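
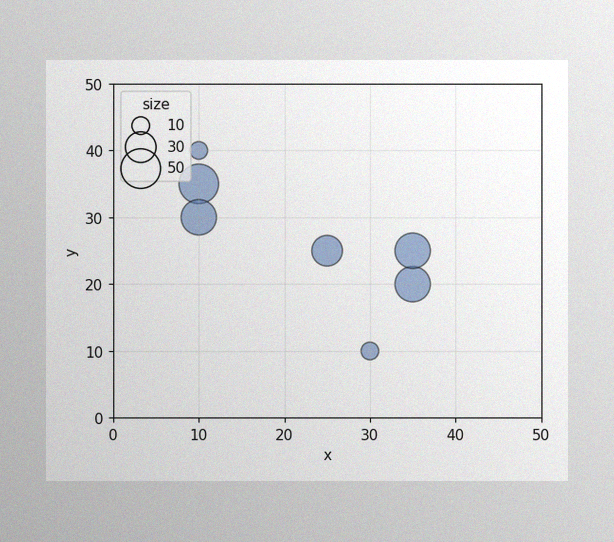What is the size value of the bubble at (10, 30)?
The image has some photo noise and uneven lighting. Matching the bubble at (10, 30) against the size legend gives 40.

40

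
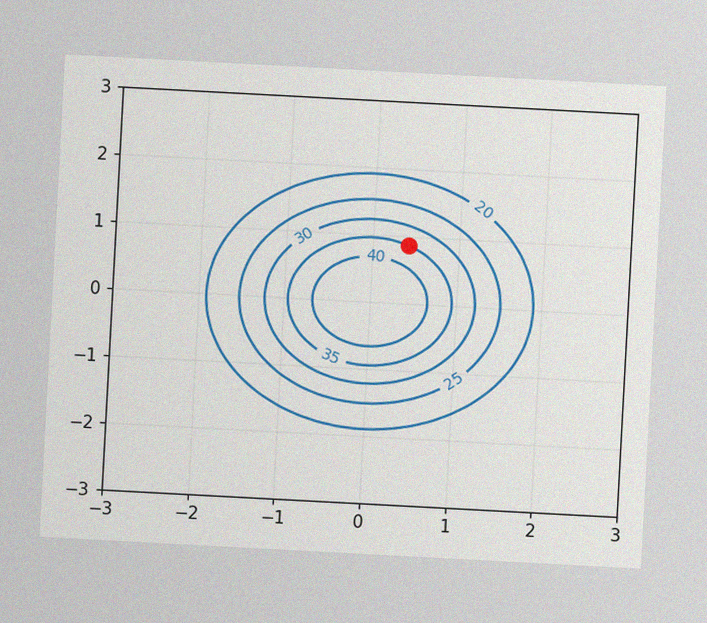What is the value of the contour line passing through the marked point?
35

The chart is tilted about 3° clockwise, with some photo noise. The marked point sits on the contour labelled 35.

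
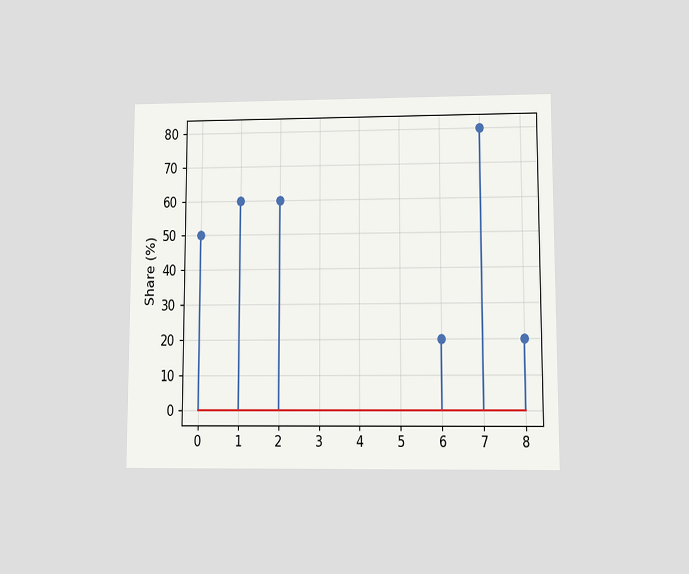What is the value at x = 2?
The chart is viewed at a slight angle. The stem at x=2 reaches 60%.

60%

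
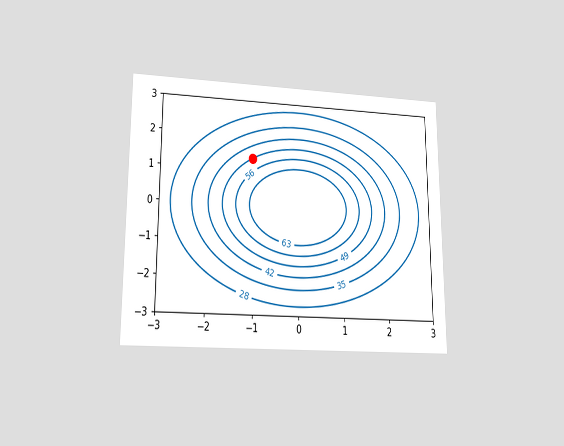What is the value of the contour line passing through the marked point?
The chart is viewed at a slight angle. The marked point sits on the contour labelled 49.

49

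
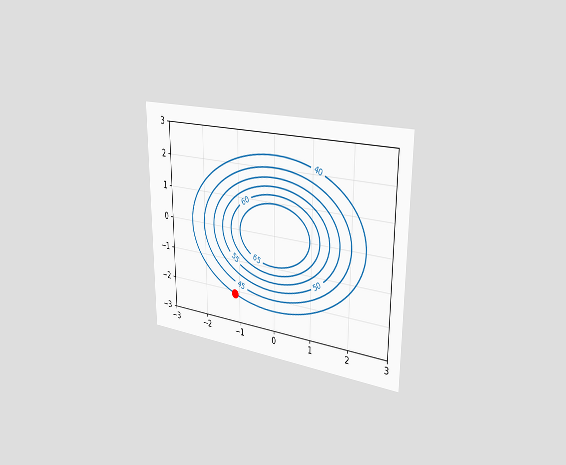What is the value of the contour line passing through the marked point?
40

The chart is viewed slightly from the right. The marked point sits on the contour labelled 40.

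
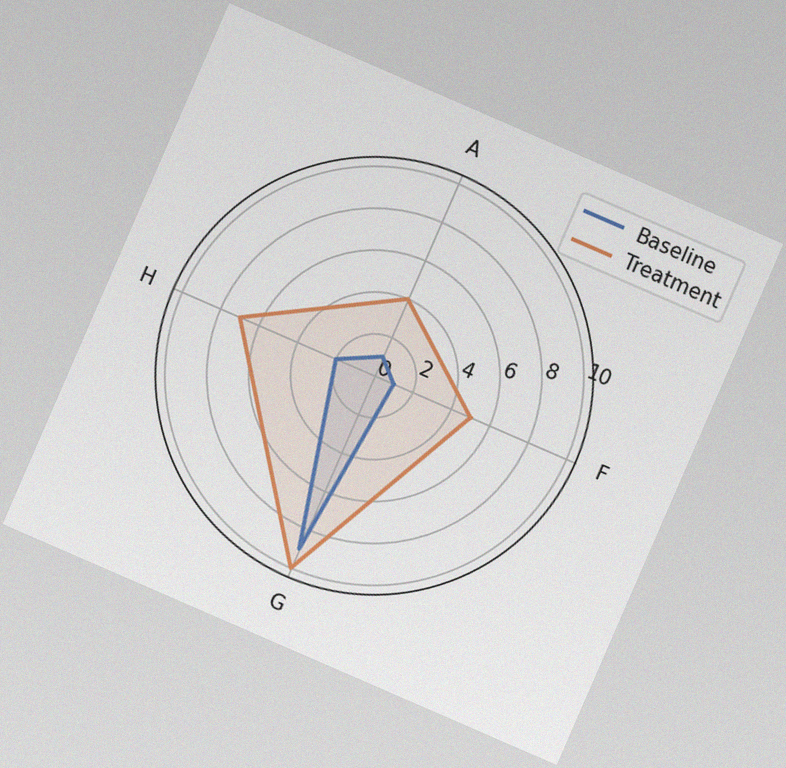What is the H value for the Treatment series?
The chart is tilted about 24° clockwise, with some photo noise. On the H axis, Treatment reaches 7.

7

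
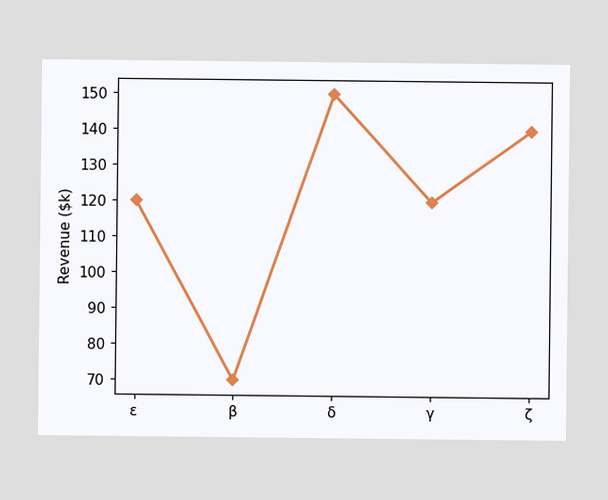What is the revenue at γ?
$120k

At γ, the line is at $120k.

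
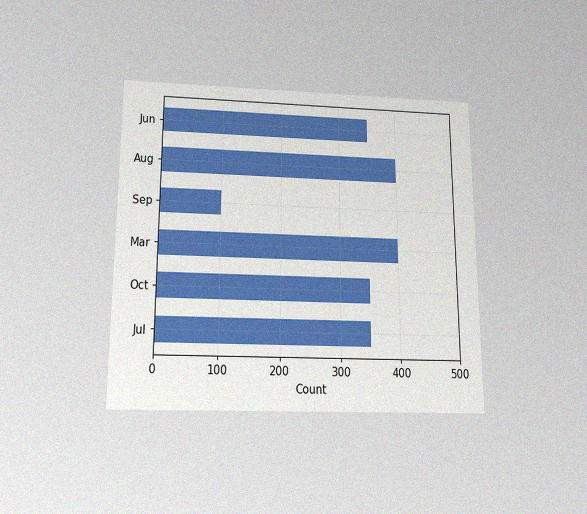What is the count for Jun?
The chart is viewed slightly from below, with some photo noise. Reading along the chart's x-axis, the Jun bar reaches 350.

350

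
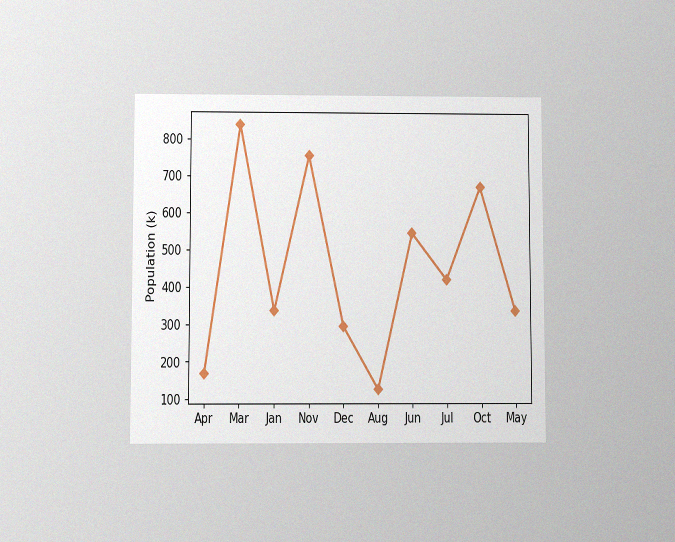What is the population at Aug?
126k

The chart is viewed at a slight angle, with some photo noise. At Aug, the line is at 126k.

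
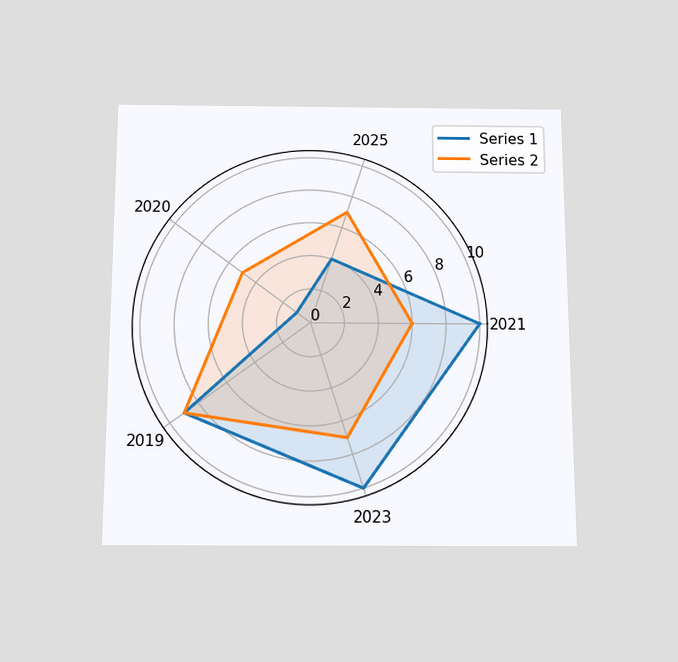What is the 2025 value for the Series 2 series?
7

The chart is viewed slightly from below. On the 2025 axis, Series 2 reaches 7.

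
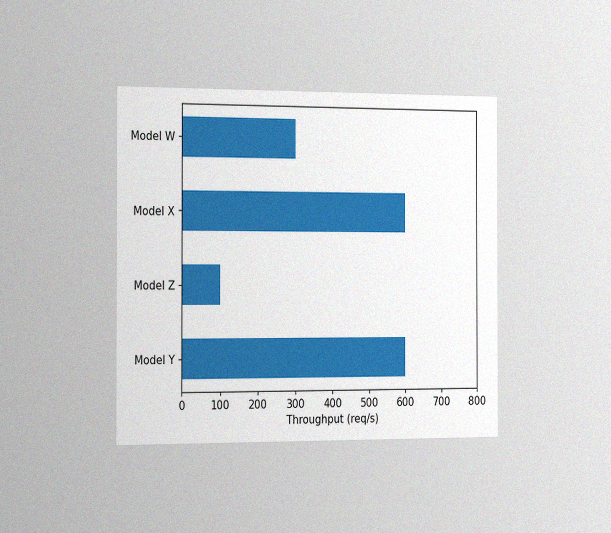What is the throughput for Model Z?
The chart is viewed slightly from the left, with some photo noise. Reading along the chart's x-axis, the Model Z bar reaches 100req/s.

100req/s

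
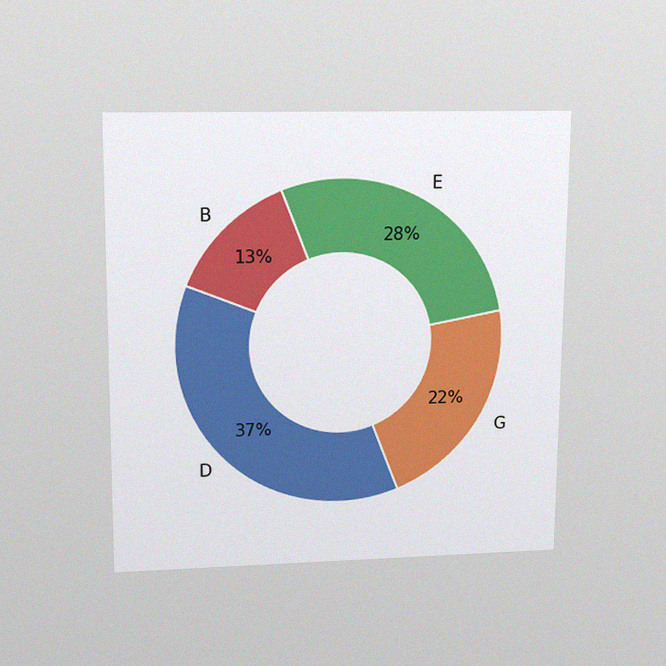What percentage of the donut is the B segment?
13%

The chart is viewed slightly from above, with some photo noise. The B segment takes up 13% of the ring.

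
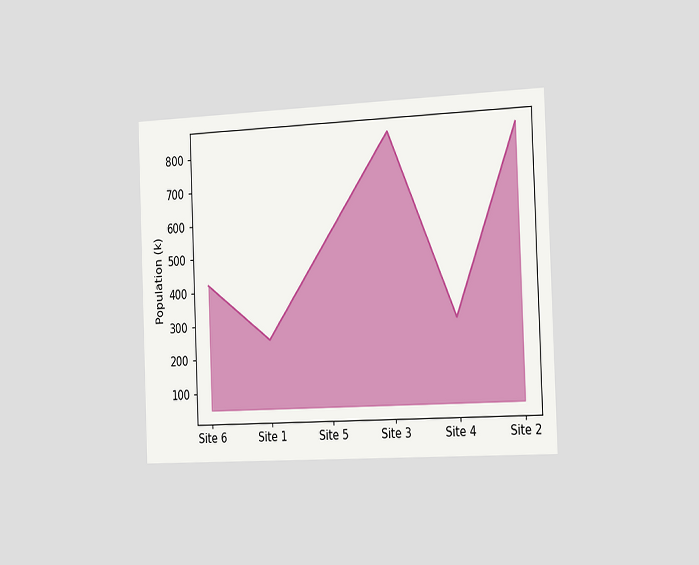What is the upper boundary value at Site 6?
420k

The chart is tilted about 2° counter-clockwise and viewed slightly from the right. At Site 6 the upper boundary is at 420k.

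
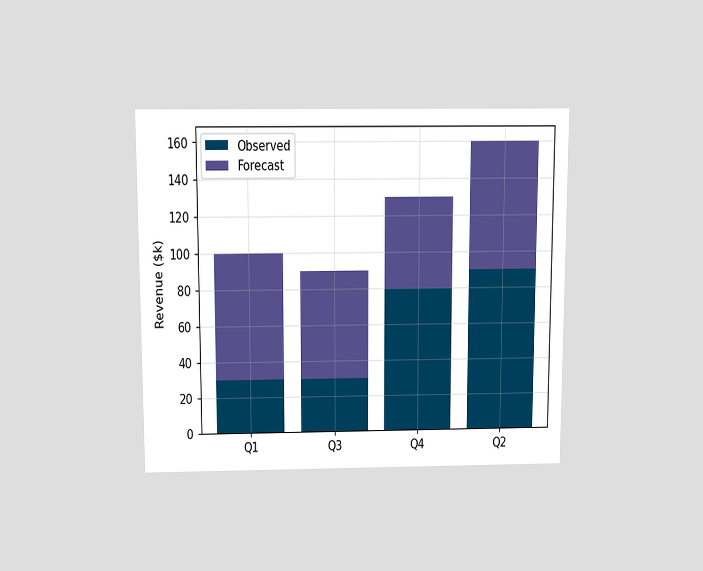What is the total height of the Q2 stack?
The chart is viewed slightly from above. The Q2 stack's top reaches $160k on the y-axis.

$160k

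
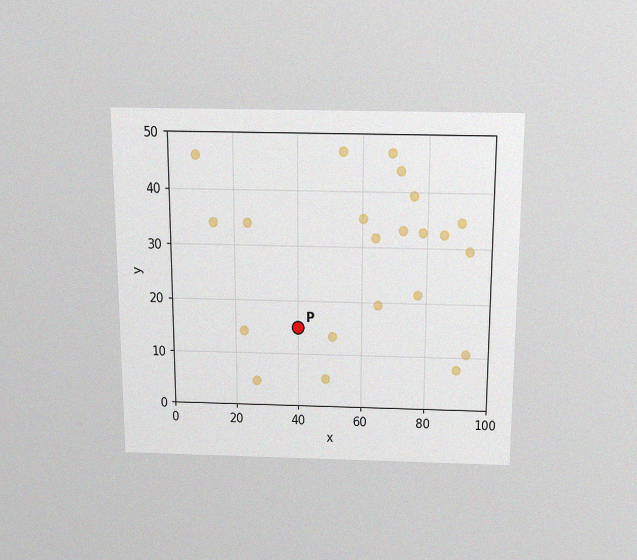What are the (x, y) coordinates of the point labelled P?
(40, 15)

The chart is viewed slightly from above, with some photo noise. Following the gridlines from P to each axis, P sits at (40, 15).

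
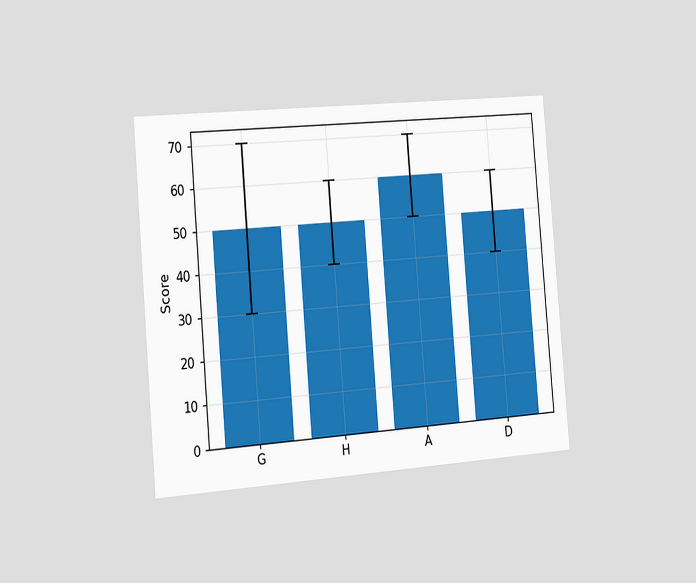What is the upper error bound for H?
The chart is tilted about 5° counter-clockwise and viewed slightly from the left. The H bar's upper whisker reaches 60.

60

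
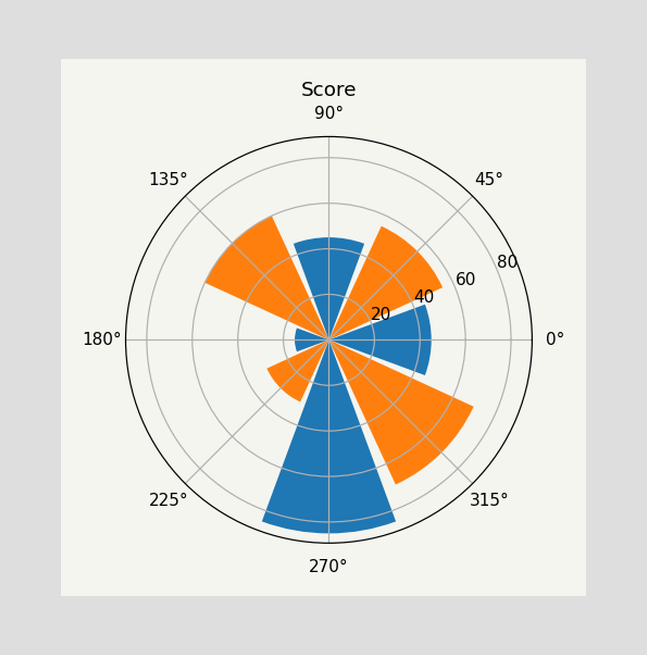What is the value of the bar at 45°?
55

The bar at 45° reaches 55 on the radial axis.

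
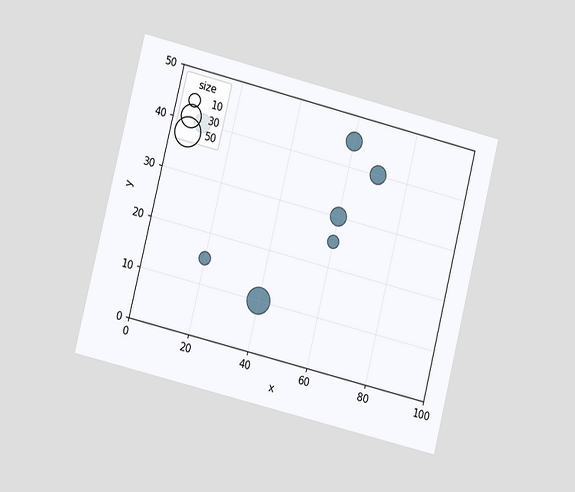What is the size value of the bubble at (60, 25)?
10

The chart is tilted about 14° clockwise and viewed at a slight angle. Matching the bubble at (60, 25) against the size legend gives 10.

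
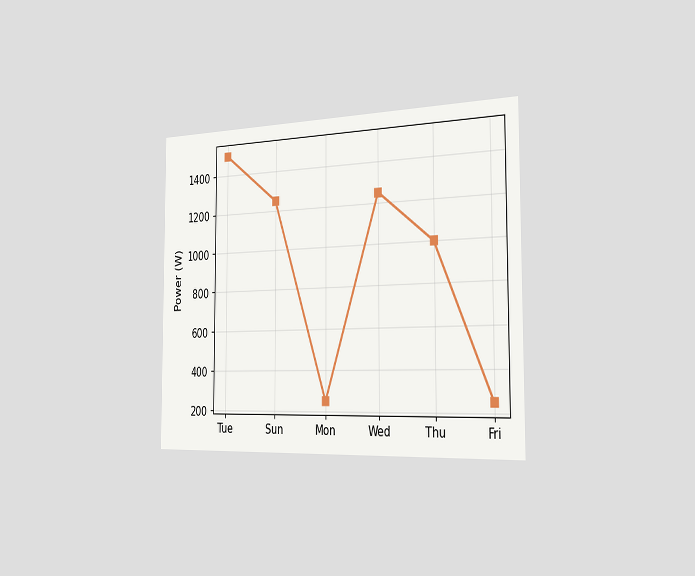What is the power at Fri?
The chart is viewed slightly from the right. At Fri, the line is at 250W.

250W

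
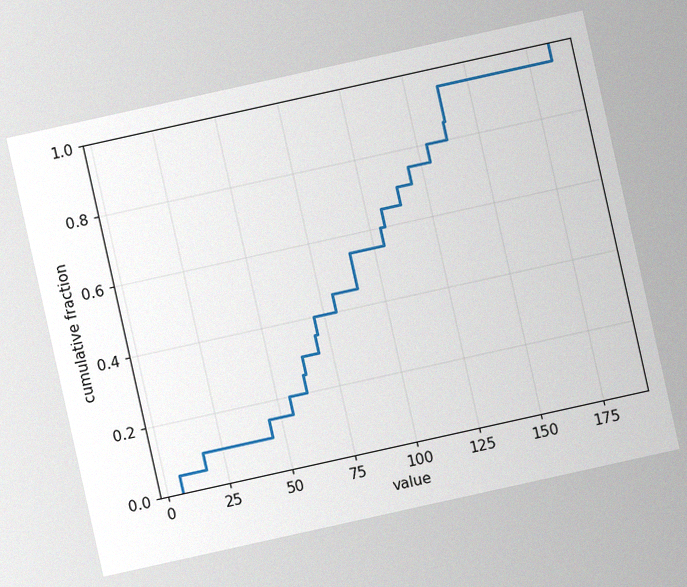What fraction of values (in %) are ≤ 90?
55%

The chart is tilted about 12° counter-clockwise, with some photo noise. At x=90 the ECDF step is at 55%.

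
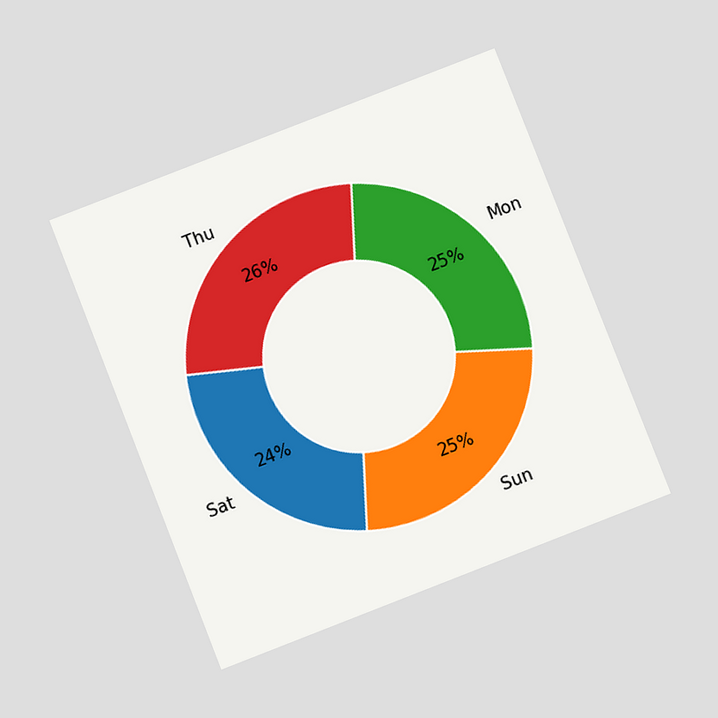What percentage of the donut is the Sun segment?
The chart is tilted about 21° counter-clockwise and viewed at a slight angle. The Sun segment takes up 25% of the ring.

25%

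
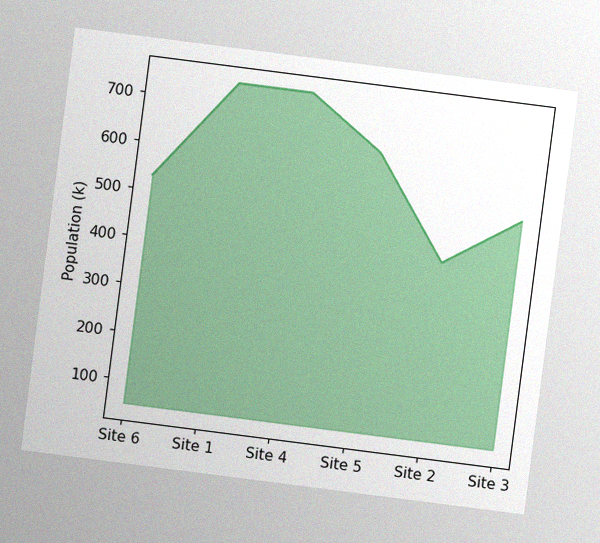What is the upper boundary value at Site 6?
530k

The chart is tilted about 7° clockwise, with some photo noise. At Site 6 the upper boundary is at 530k.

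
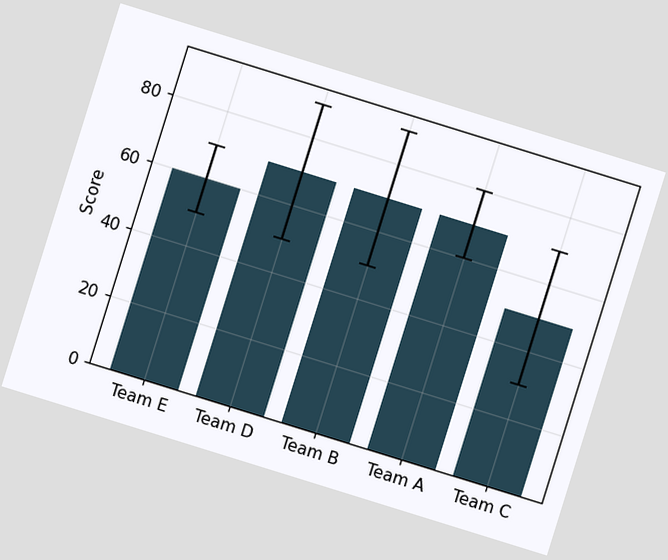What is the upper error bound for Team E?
70

The chart is tilted about 17° clockwise. The Team E bar's upper whisker reaches 70.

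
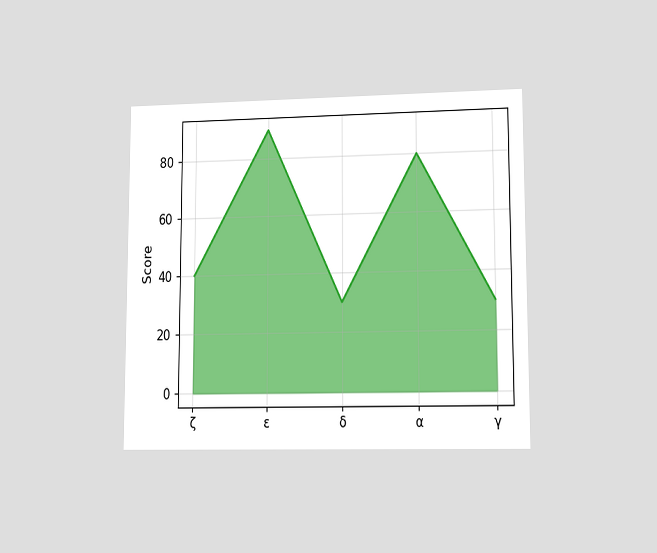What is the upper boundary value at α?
80

The chart is viewed at a slight angle. At α the upper boundary is at 80.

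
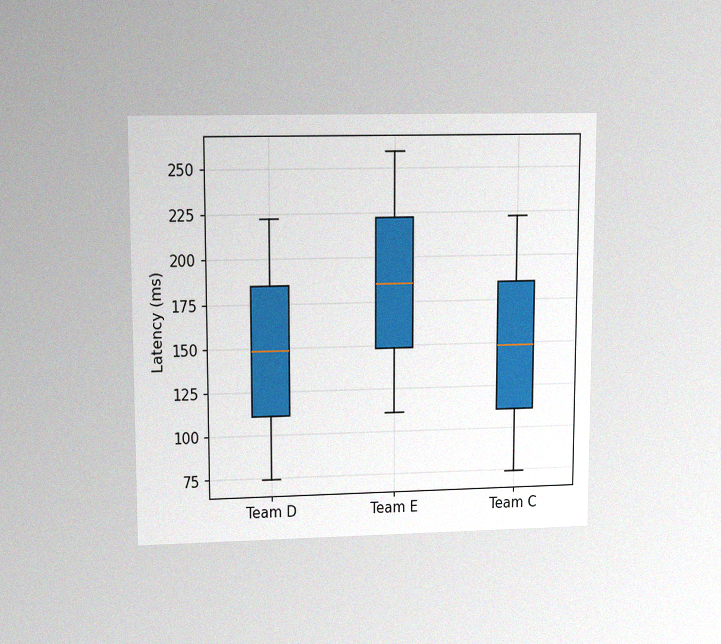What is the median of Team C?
The chart is viewed at a slight angle, with some photo noise. The median line in the Team C box sits at 148ms.

148ms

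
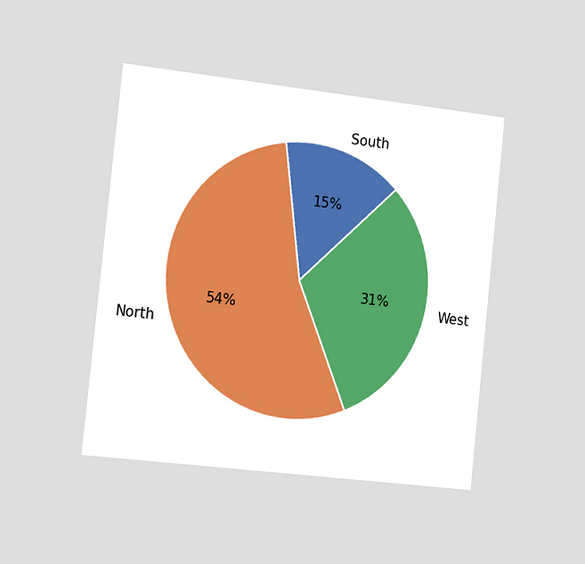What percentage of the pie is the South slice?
The chart is tilted about 6° clockwise and viewed slightly from the left. The South slice takes up 15% of the pie.

15%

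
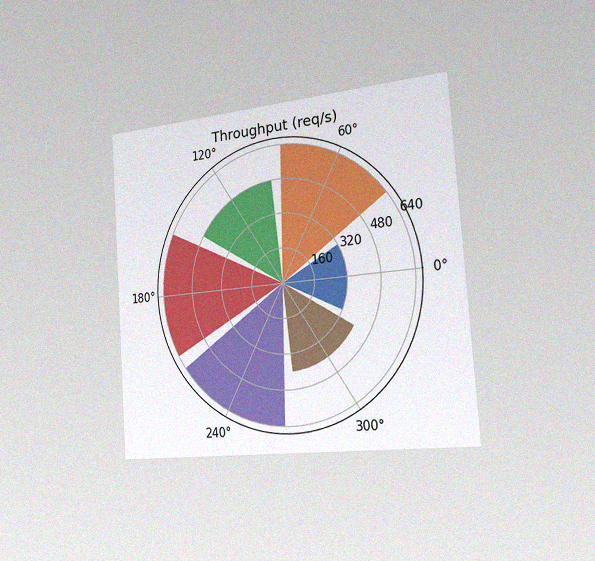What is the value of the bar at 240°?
The chart is tilted about 4° counter-clockwise and viewed slightly from the right, with some photo noise. The bar at 240° reaches 640req/s on the radial axis.

640req/s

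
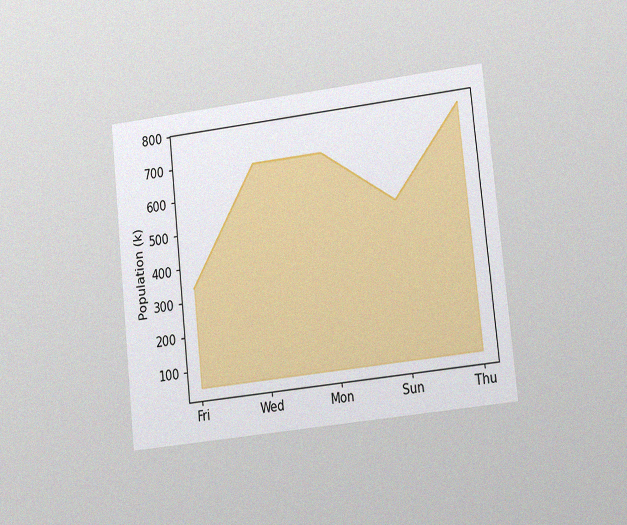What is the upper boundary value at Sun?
510k

The chart is tilted about 6° counter-clockwise and viewed slightly from the right, with some photo noise. At Sun the upper boundary is at 510k.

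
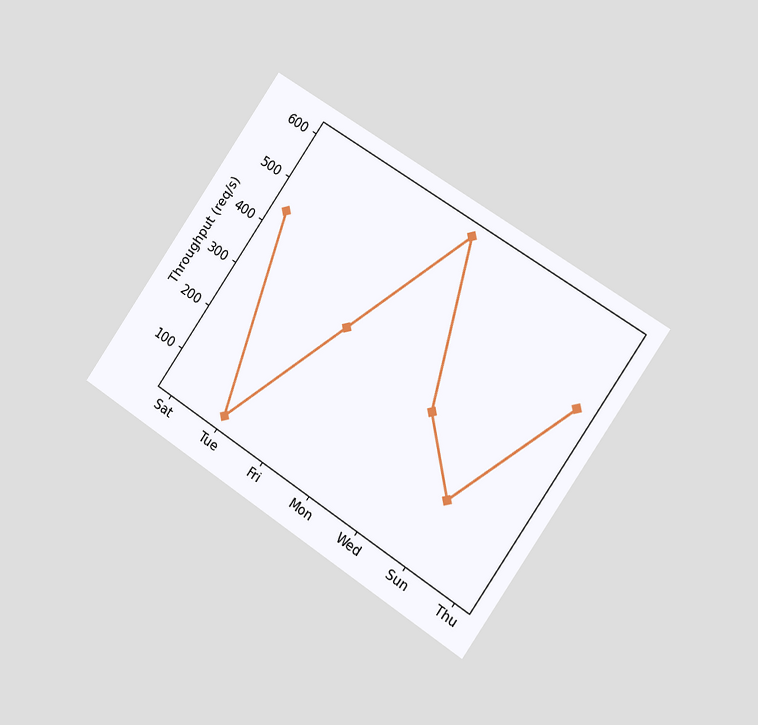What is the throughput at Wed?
The chart is tilted about 34° clockwise and viewed slightly from the right. At Wed, the line is at 280req/s.

280req/s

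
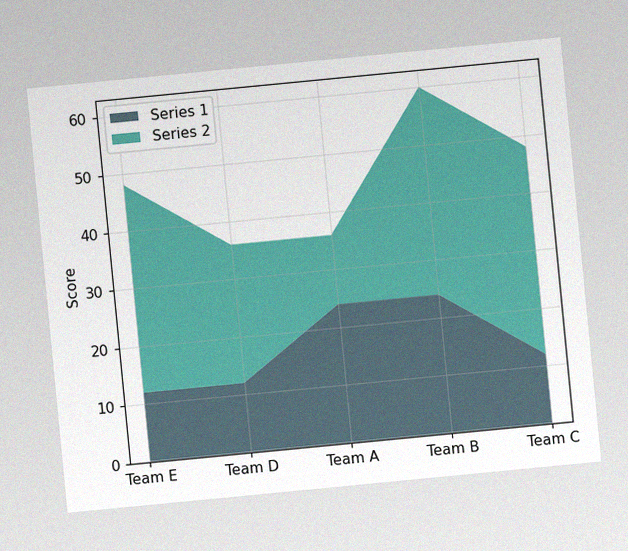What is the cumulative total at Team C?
The chart is tilted about 6° counter-clockwise, with some photo noise. The stacked total at Team C reaches 48.

48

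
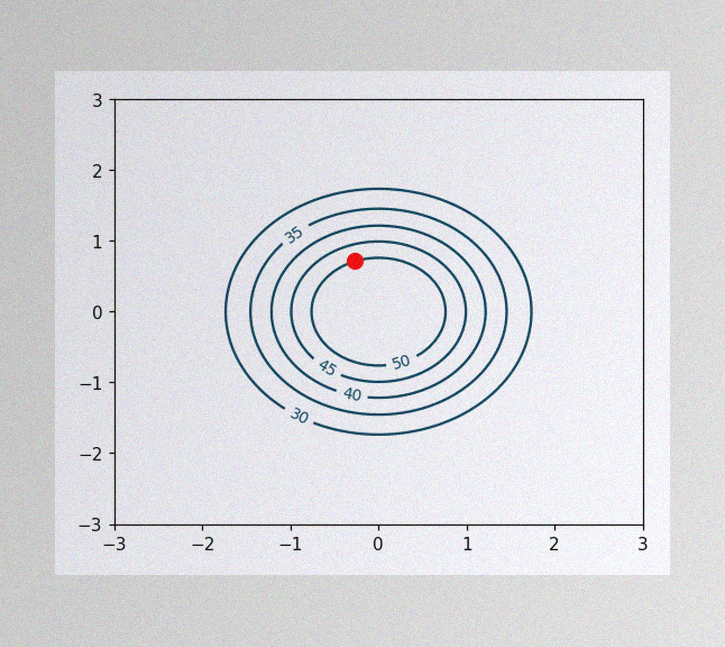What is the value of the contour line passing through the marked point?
50

The image has some photo noise and uneven lighting. The marked point sits on the contour labelled 50.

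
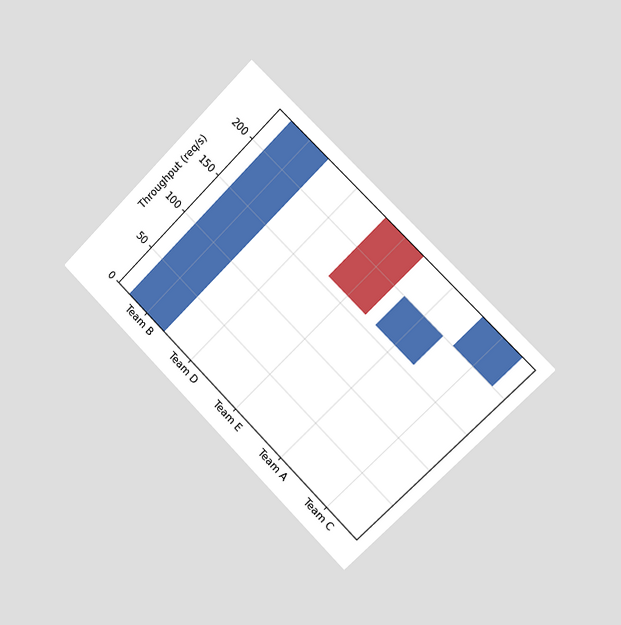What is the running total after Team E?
160req/s

The chart is tilted about 45° clockwise and viewed slightly from the right. After Team E the running total reaches 160req/s.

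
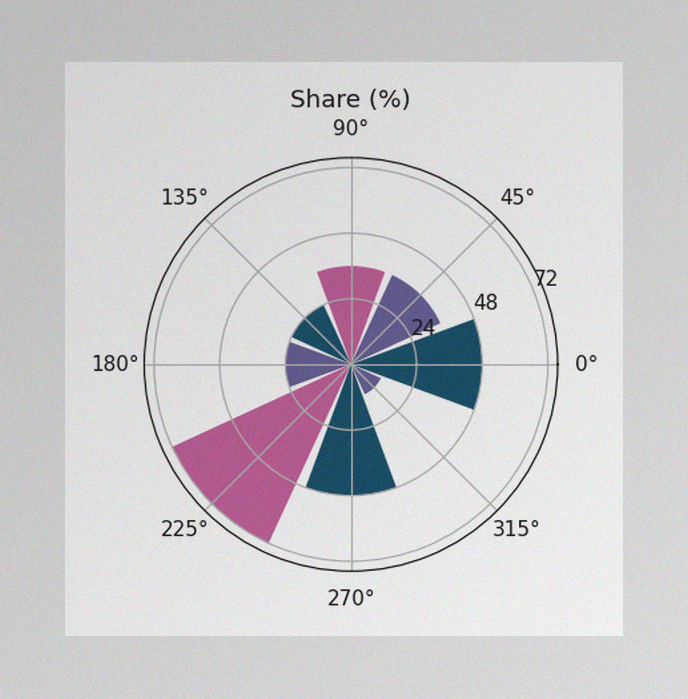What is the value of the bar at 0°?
The image has some photo noise and uneven lighting. The bar at 0° reaches 48% on the radial axis.

48%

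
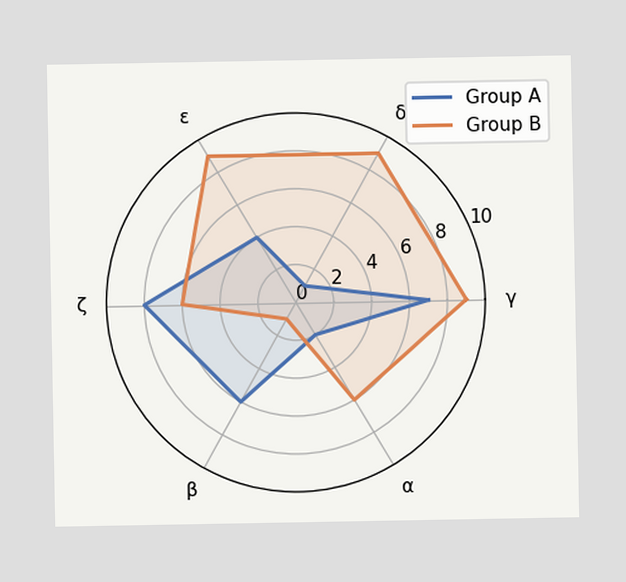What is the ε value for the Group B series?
On the ε axis, Group B reaches 9.

9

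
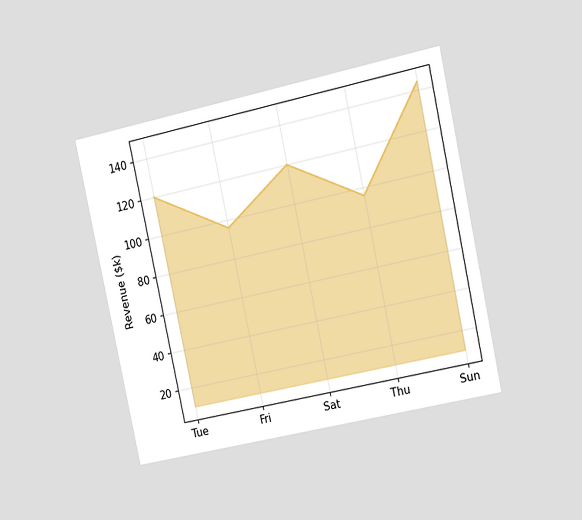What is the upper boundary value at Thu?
$96k

The chart is tilted about 12° counter-clockwise and viewed slightly from the right. At Thu the upper boundary is at $96k.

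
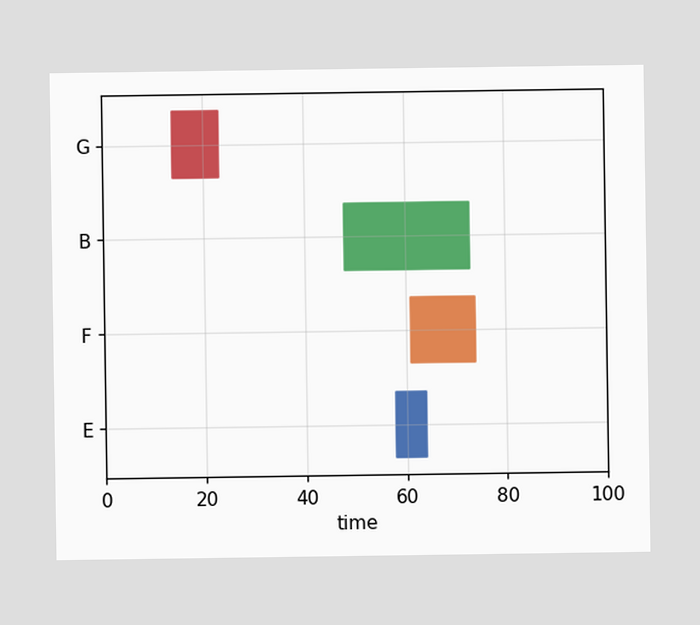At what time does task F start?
61

The F bar begins at t=61.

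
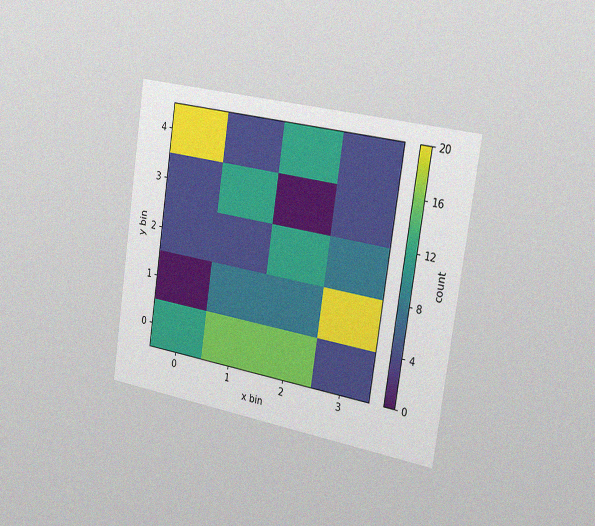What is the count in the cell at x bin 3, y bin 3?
4

The chart is tilted about 8° clockwise and viewed slightly from the right, with some photo noise. Matching the cell (3, 3) against the colorbar gives 4.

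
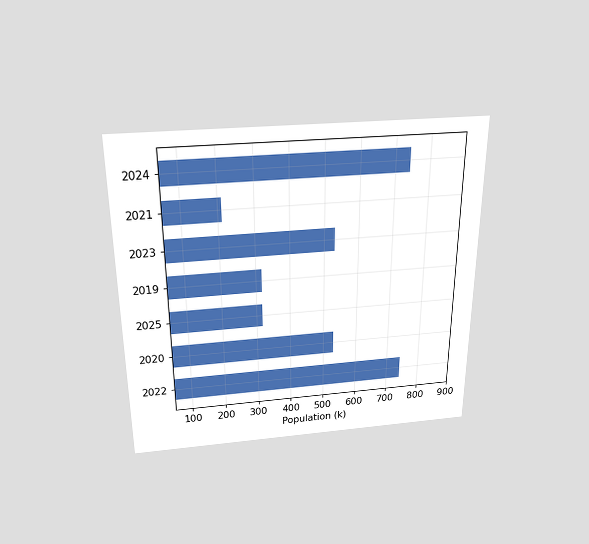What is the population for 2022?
742k

The chart is viewed slightly from above. Reading along the chart's x-axis, the 2022 bar reaches 742k.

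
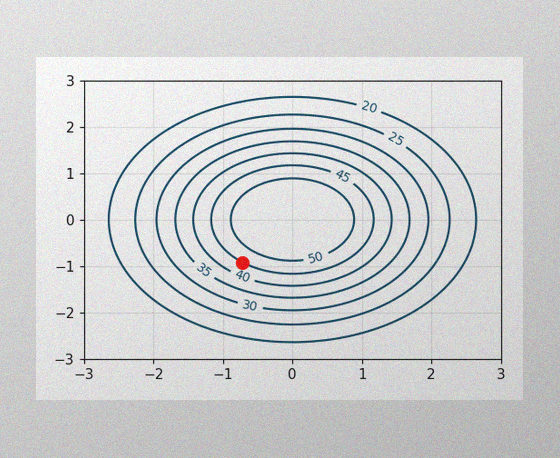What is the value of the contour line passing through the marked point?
The image has some photo noise and uneven lighting. The marked point sits on the contour labelled 45.

45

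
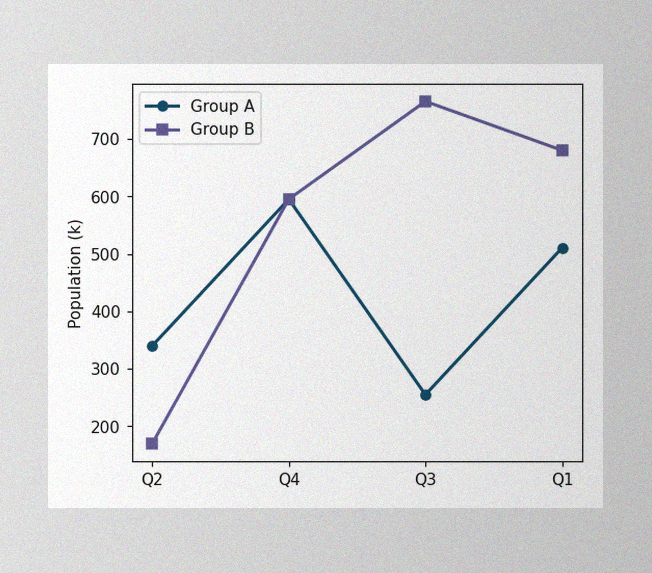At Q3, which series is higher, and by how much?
Group B, by 510k

The image has some photo noise and uneven lighting. At Q3, Group B sits above the other line by 510k.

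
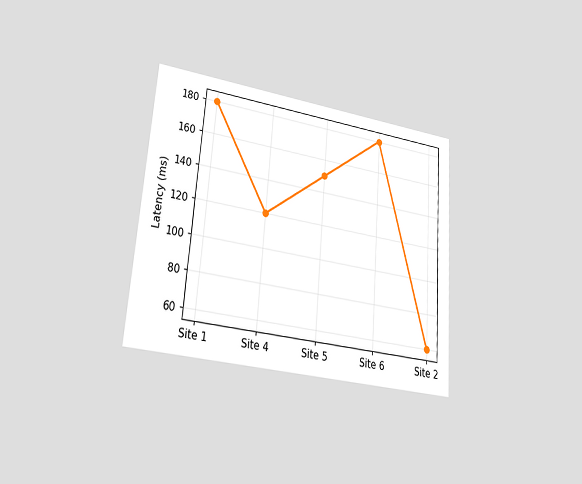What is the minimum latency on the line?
The chart is tilted about 4° clockwise and viewed at a slight angle. The lowest point is at Site 2, and reading across to the y-axis gives 60ms.

60ms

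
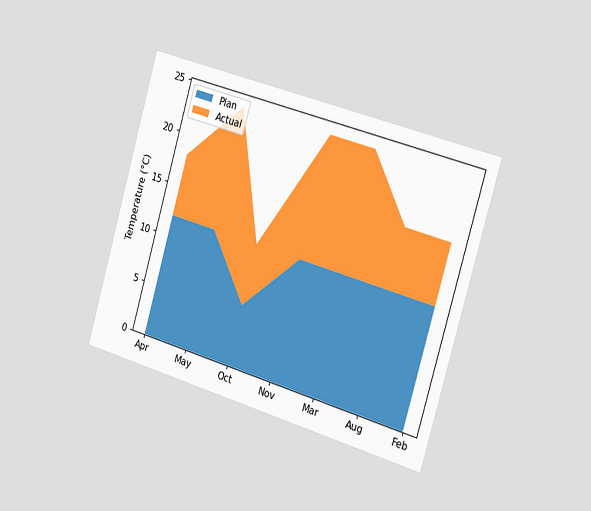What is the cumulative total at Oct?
The chart is tilted about 16° clockwise and viewed slightly from the right. The stacked total at Oct reaches 12°C.

12°C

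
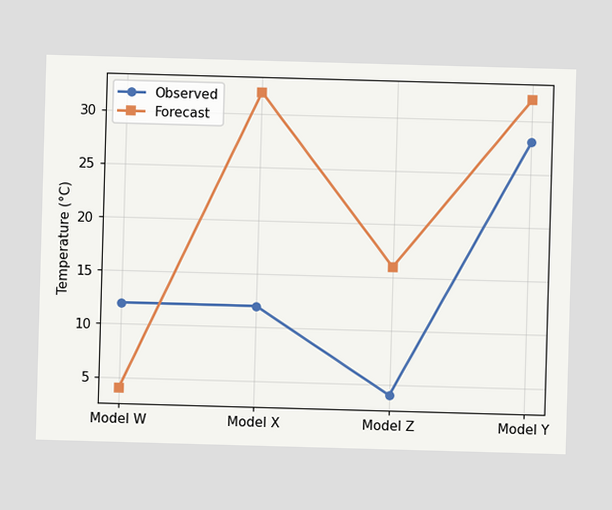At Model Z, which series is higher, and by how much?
Forecast, by 12°C

At Model Z, Forecast sits above the other line by 12°C.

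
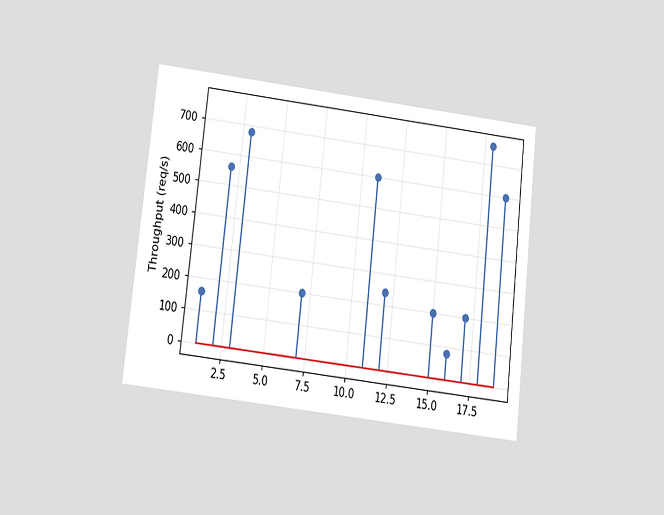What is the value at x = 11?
600req/s

The chart is tilted about 6° clockwise and viewed slightly from below. The stem at x=11 reaches 600req/s.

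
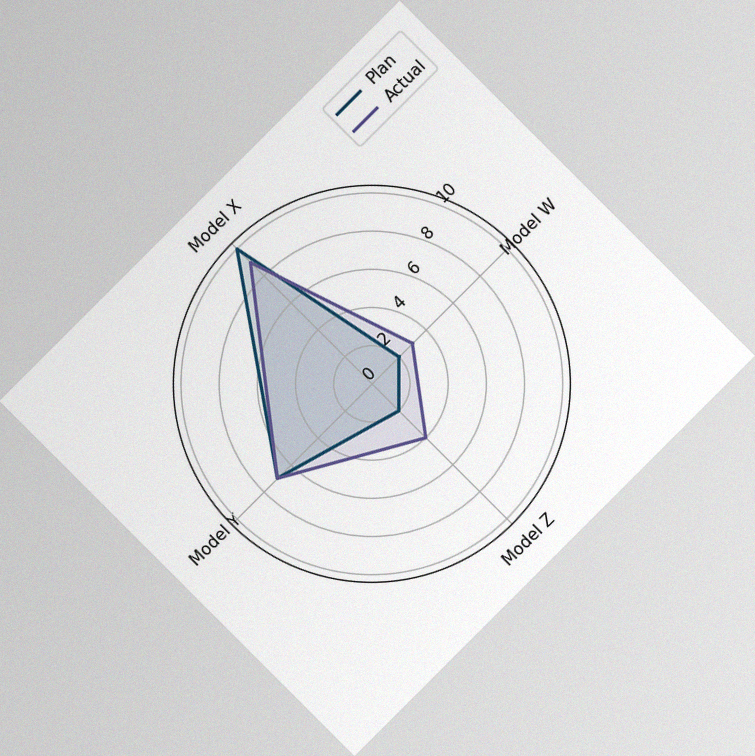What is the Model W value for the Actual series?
3

The chart is tilted about 45° counter-clockwise, with some photo noise. On the Model W axis, Actual reaches 3.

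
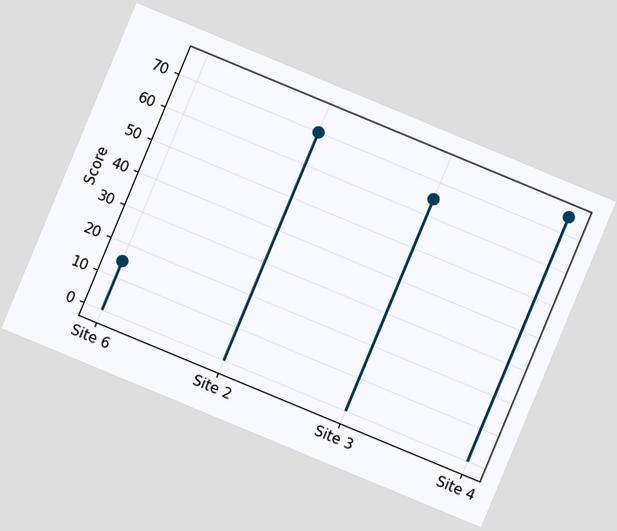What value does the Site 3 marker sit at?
The chart is tilted about 23° clockwise. The Site 3 marker sits at 65.

65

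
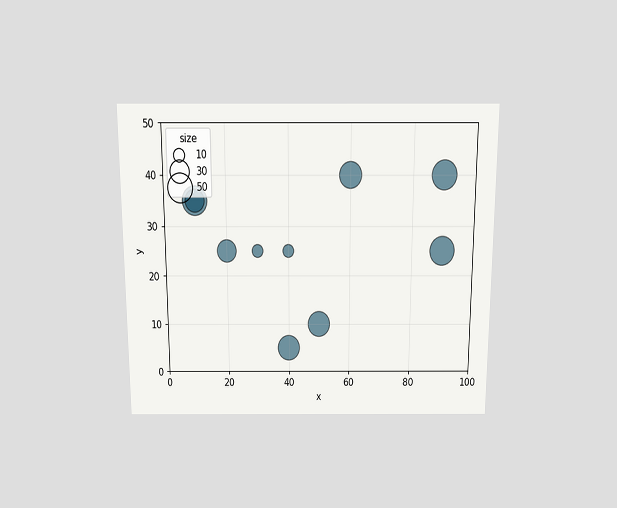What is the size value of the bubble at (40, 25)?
10

The chart is viewed slightly from above. Matching the bubble at (40, 25) against the size legend gives 10.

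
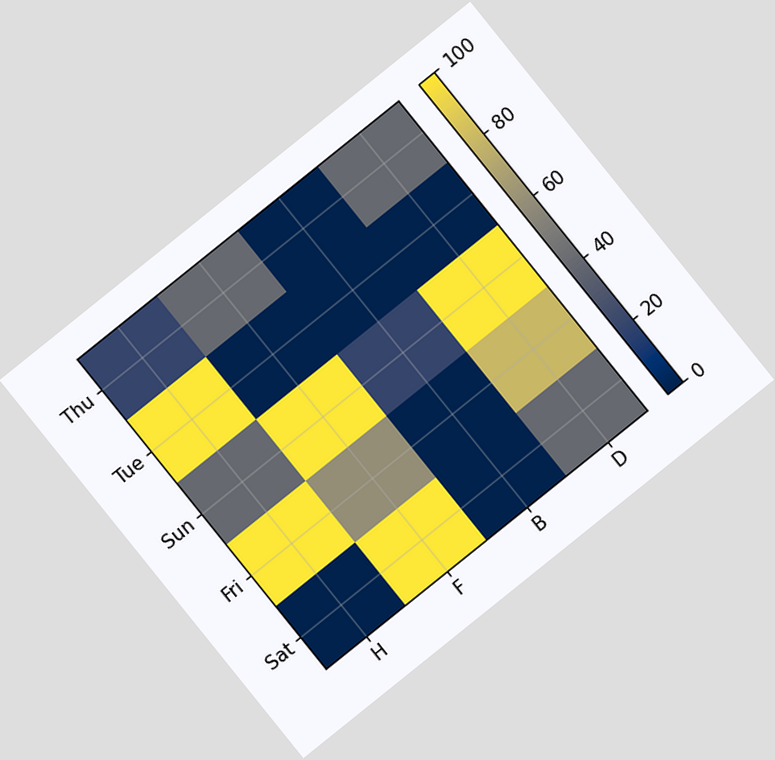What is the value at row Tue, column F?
The chart is tilted about 39° counter-clockwise. Matching cell (Tue, F) against the colorbar gives 0.

0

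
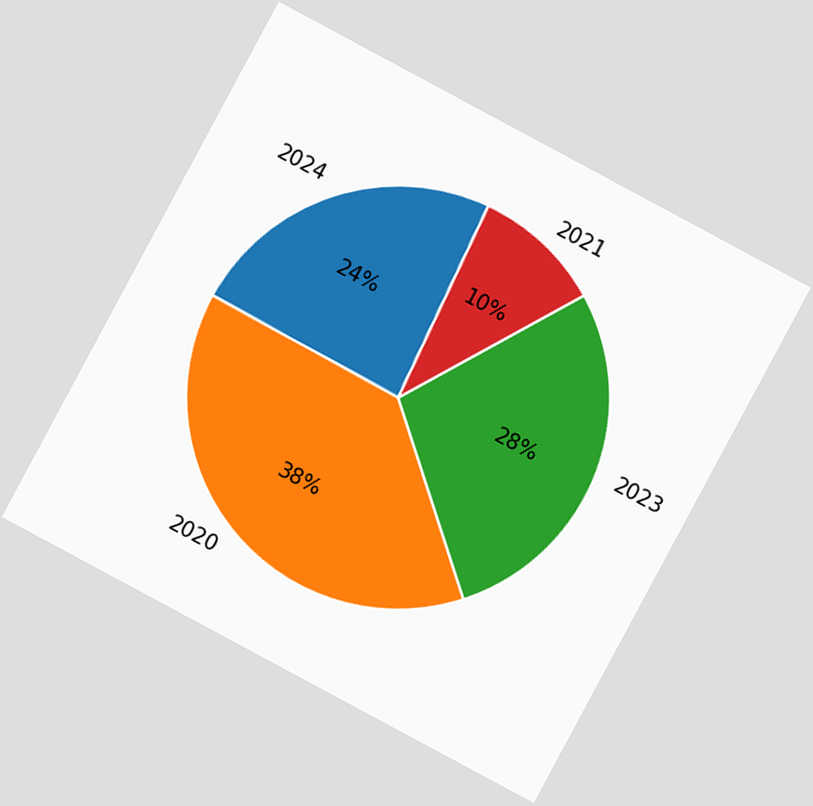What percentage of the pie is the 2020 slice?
38%

The chart is tilted about 28° clockwise. The 2020 slice takes up 38% of the pie.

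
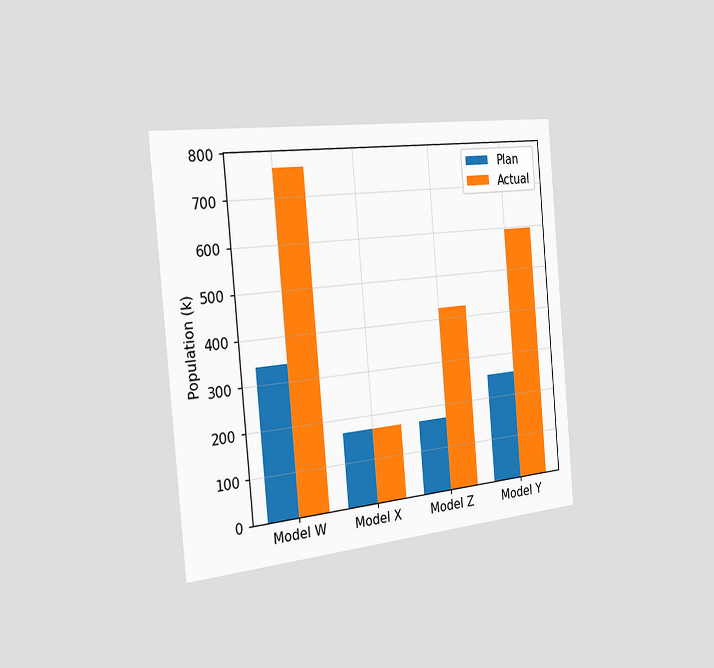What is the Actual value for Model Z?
The chart is tilted about 5° counter-clockwise and viewed slightly from the left. The Actual bar at Model Z reaches 425k on the y-axis.

425k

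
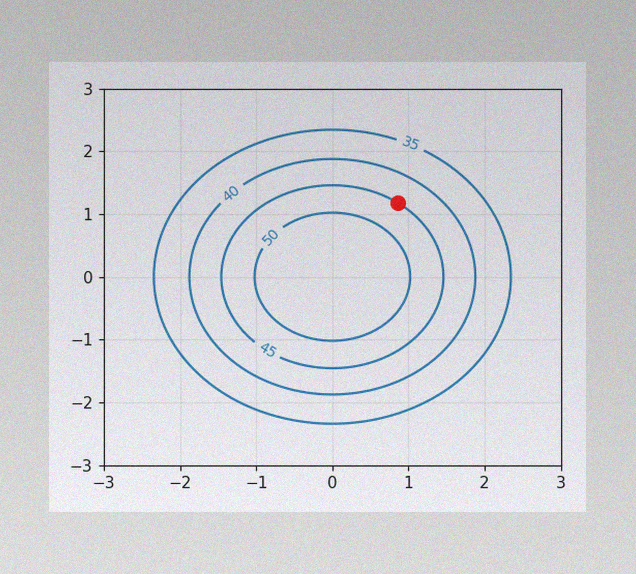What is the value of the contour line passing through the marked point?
The image has some photo noise and uneven lighting. The marked point sits on the contour labelled 45.

45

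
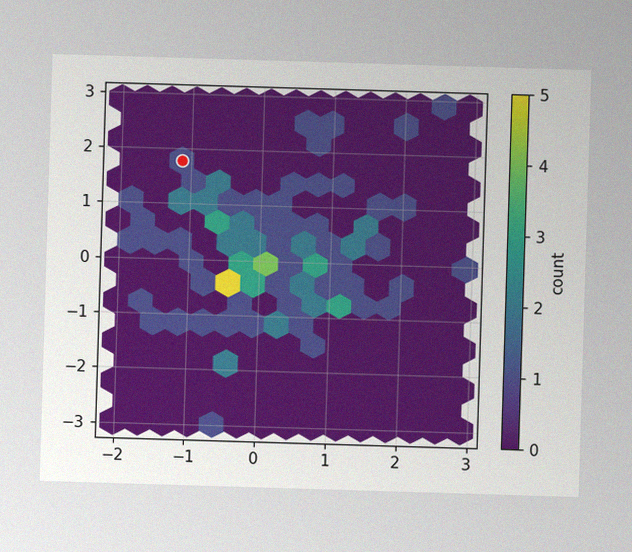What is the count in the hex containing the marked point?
The image has some photo noise and uneven lighting. The marked hex reads 1 on the colorbar.

1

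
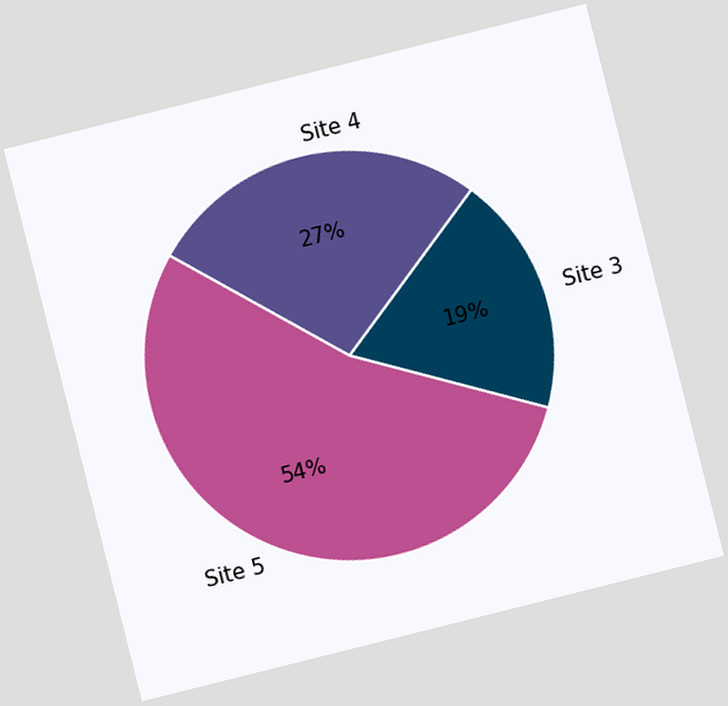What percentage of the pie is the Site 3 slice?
The chart is tilted about 14° counter-clockwise. The Site 3 slice takes up 19% of the pie.

19%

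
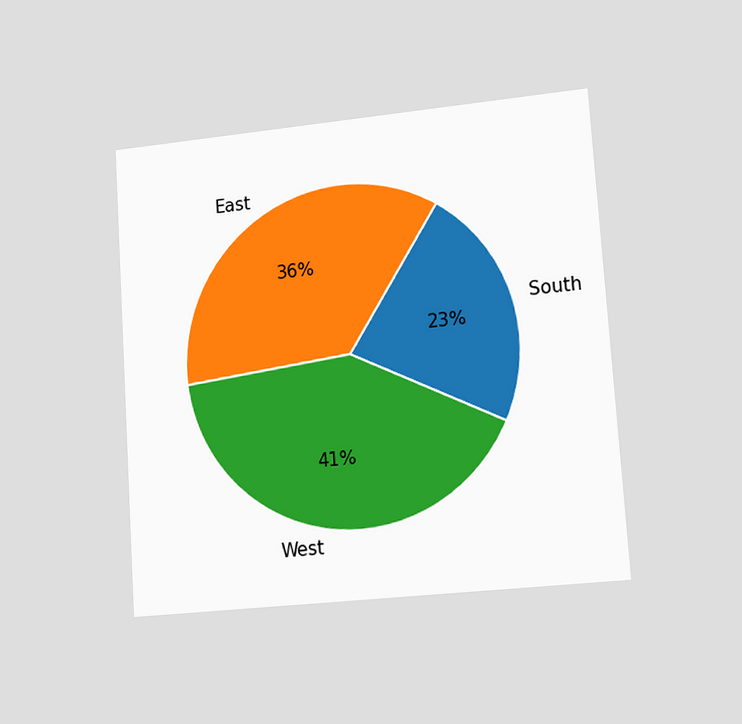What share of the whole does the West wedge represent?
41%

The chart is tilted about 4° counter-clockwise and viewed slightly from the right. The West slice takes up 41% of the pie.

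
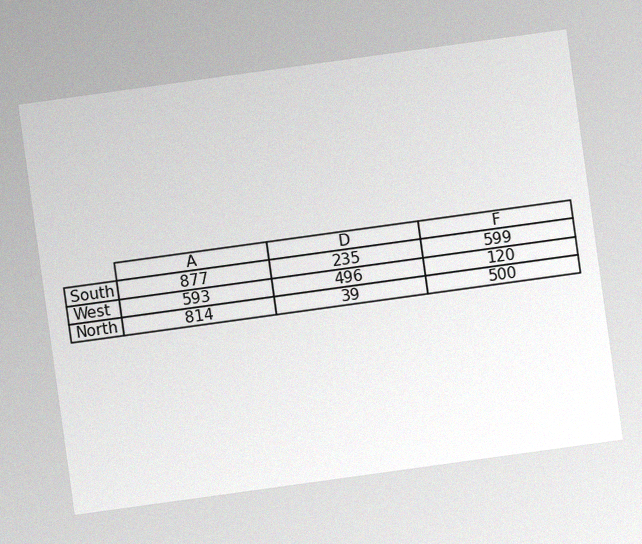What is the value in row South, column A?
The chart is tilted about 8° counter-clockwise, with some photo noise. The (South, A) cell reads 877.

877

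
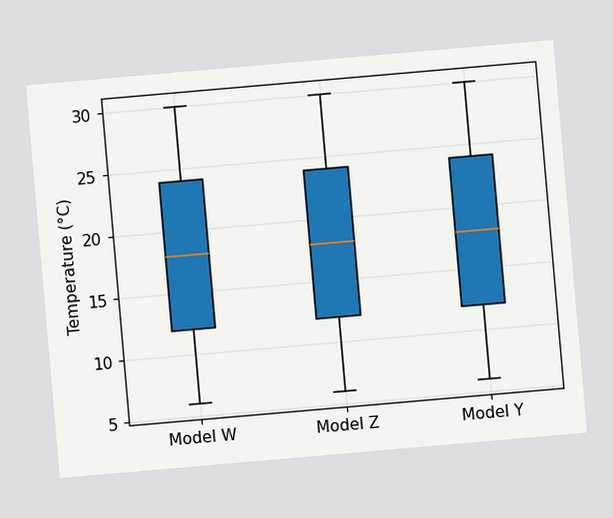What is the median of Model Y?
The chart is tilted about 5° counter-clockwise. The median line in the Model Y box sits at 18°C.

18°C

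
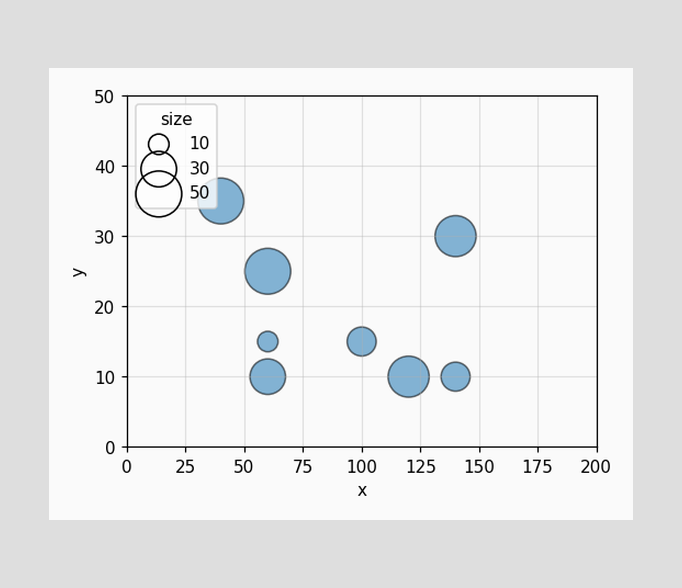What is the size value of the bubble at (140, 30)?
Matching the bubble at (140, 30) against the size legend gives 40.

40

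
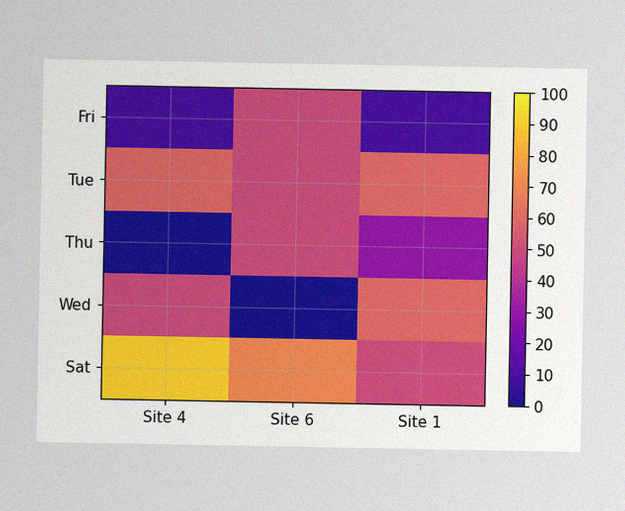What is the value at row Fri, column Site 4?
10

The image has some photo noise and uneven lighting. Matching cell (Fri, Site 4) against the colorbar gives 10.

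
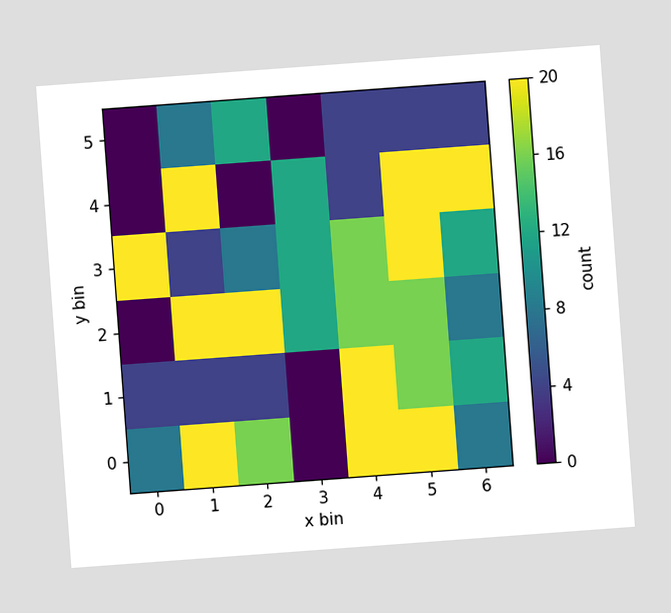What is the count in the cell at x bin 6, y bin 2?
8

The chart is tilted about 4° counter-clockwise. Matching the cell (6, 2) against the colorbar gives 8.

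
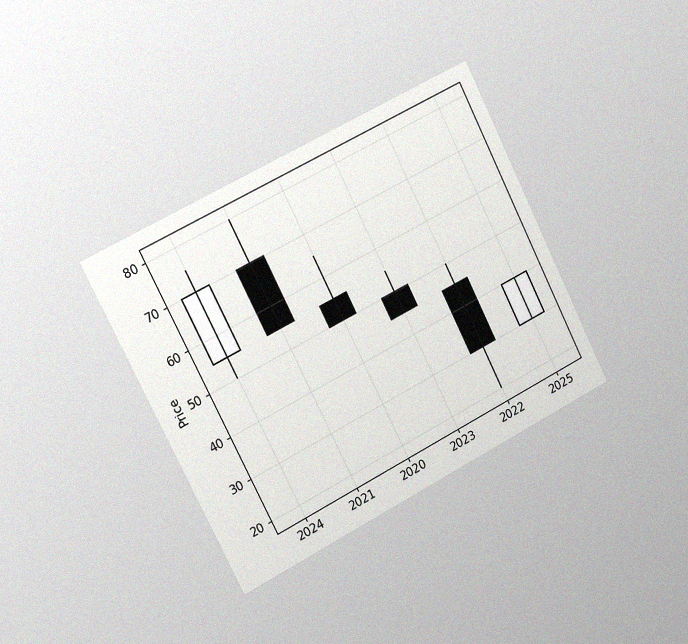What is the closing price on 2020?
The chart is tilted about 27° counter-clockwise and viewed slightly from the left, with some photo noise. The 2020 candle closes at 50.

50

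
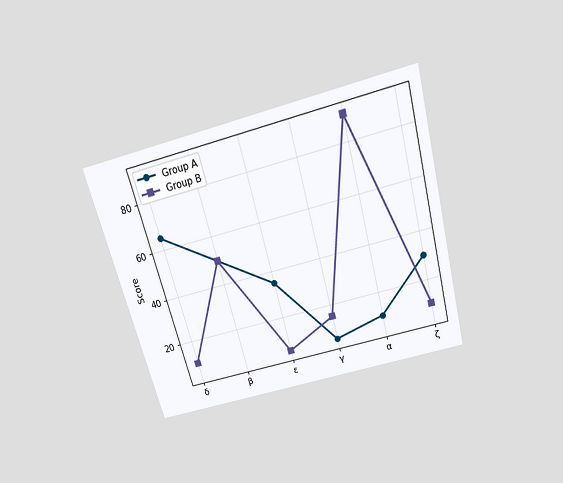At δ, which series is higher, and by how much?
The chart is tilted about 15° counter-clockwise and viewed slightly from above. At δ, Group A sits above the other line by 55.

Group A, by 55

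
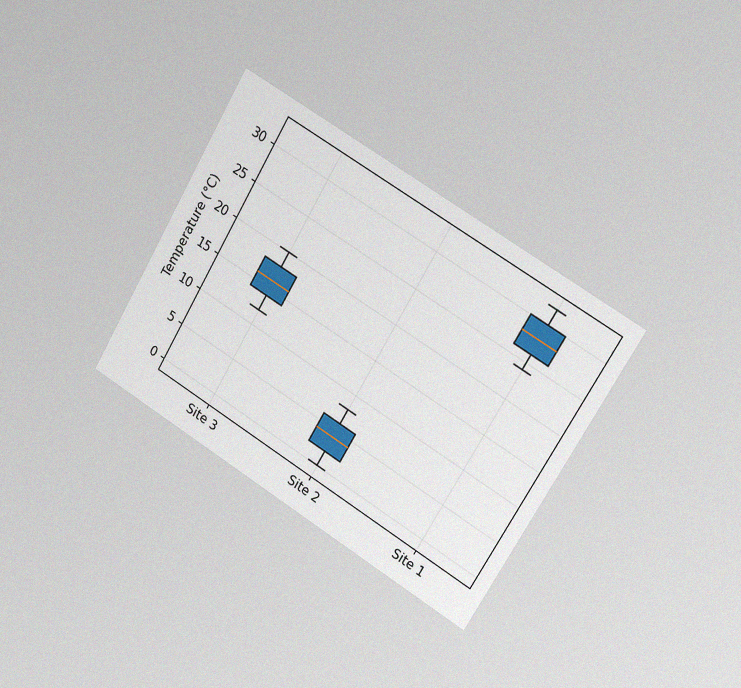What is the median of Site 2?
The chart is tilted about 31° clockwise and viewed slightly from the right, with some photo noise. The median line in the Site 2 box sits at 4°C.

4°C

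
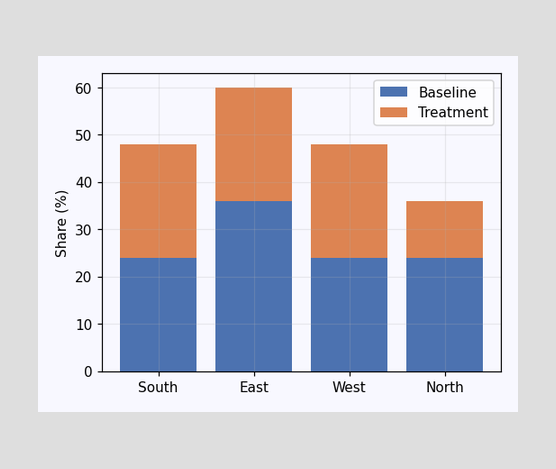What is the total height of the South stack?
48%

The South stack's top reaches 48% on the y-axis.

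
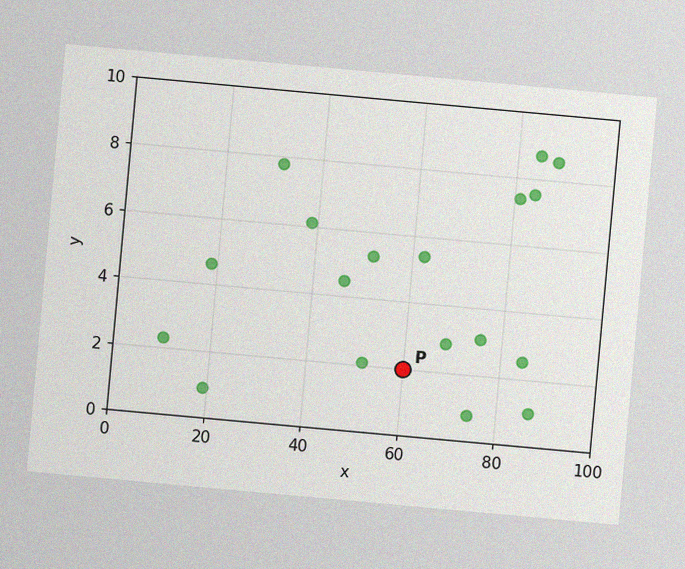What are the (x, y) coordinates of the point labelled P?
The chart is tilted about 5° clockwise, with some photo noise. Following the gridlines from P to each axis, P sits at (60, 2).

(60, 2)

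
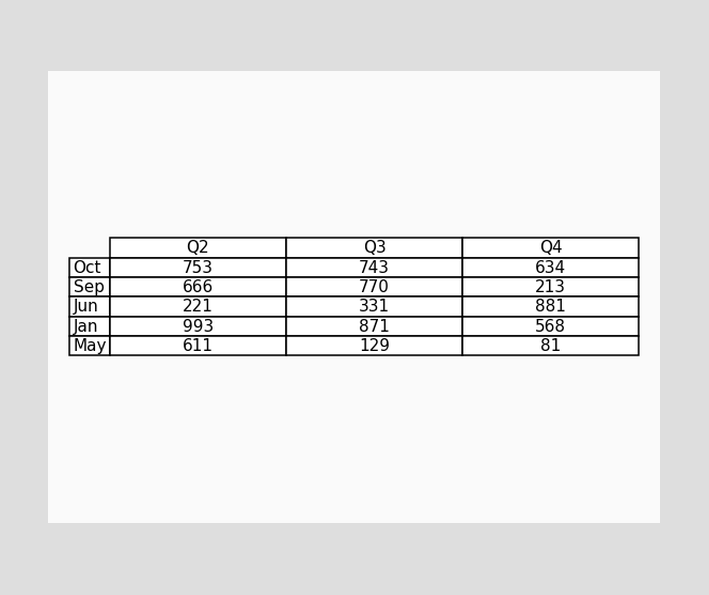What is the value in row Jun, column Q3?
331

The (Jun, Q3) cell reads 331.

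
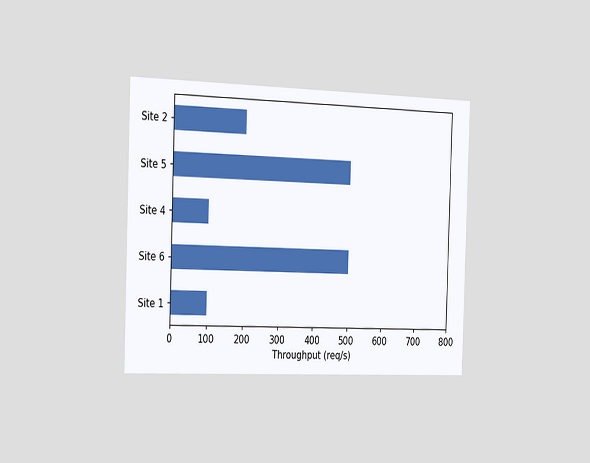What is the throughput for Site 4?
100req/s

The chart is viewed slightly from the left. Reading along the chart's x-axis, the Site 4 bar reaches 100req/s.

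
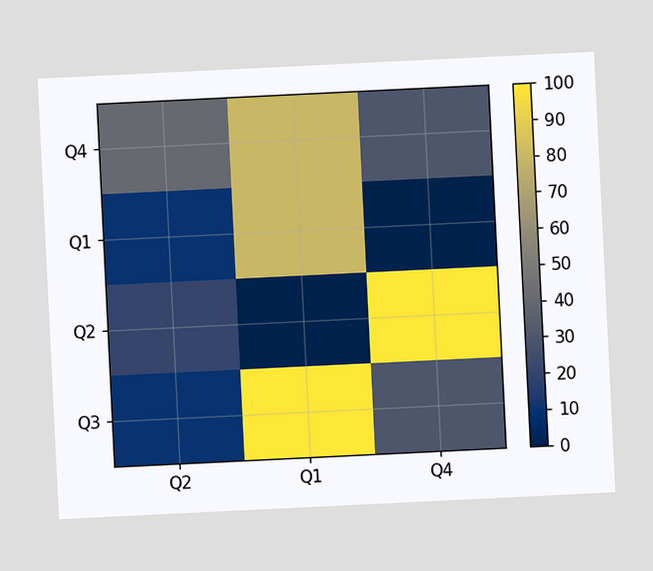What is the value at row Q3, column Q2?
The chart is tilted about 3° counter-clockwise. Matching cell (Q3, Q2) against the colorbar gives 10.

10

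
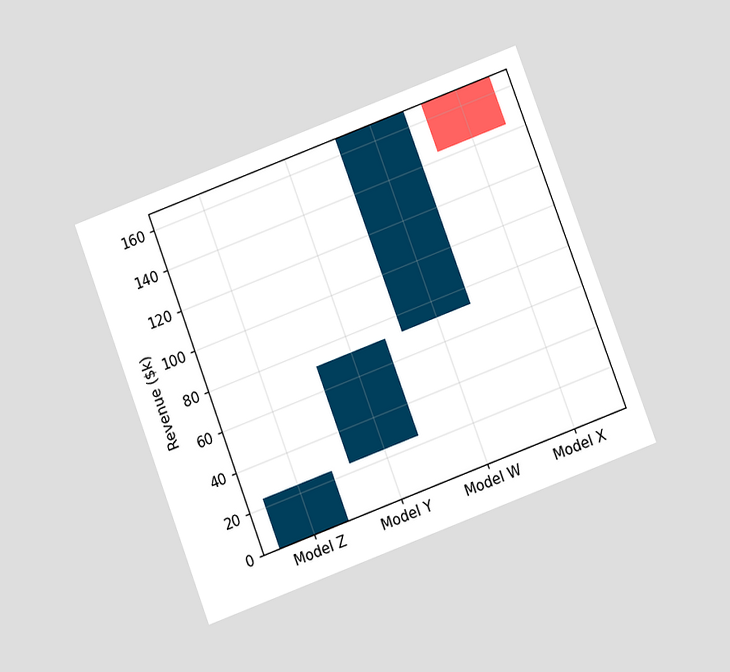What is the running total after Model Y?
The chart is tilted about 21° counter-clockwise and viewed at a slight angle. After Model Y the running total reaches $72k.

$72k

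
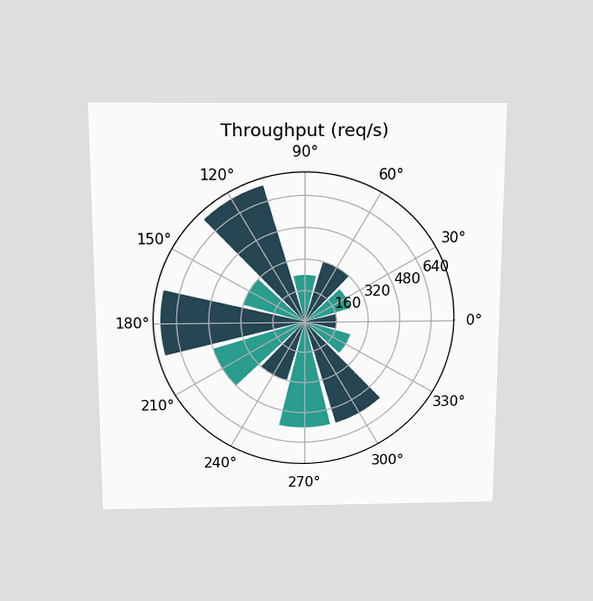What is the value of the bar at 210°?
The chart is viewed slightly from above. The bar at 210° reaches 480req/s on the radial axis.

480req/s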